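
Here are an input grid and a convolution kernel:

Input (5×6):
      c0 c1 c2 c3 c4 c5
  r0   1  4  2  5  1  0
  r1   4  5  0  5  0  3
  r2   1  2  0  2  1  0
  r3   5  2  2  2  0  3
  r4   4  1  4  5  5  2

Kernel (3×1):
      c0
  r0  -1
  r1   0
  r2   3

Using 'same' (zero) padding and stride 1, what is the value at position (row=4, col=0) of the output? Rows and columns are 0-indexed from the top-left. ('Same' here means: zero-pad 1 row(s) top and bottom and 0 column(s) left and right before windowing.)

-5

The receptive field on the zero-padded input at this output position is [5 / 4 / 0]. Elementwise product with the kernel and sum: 5·-1 + 0·3.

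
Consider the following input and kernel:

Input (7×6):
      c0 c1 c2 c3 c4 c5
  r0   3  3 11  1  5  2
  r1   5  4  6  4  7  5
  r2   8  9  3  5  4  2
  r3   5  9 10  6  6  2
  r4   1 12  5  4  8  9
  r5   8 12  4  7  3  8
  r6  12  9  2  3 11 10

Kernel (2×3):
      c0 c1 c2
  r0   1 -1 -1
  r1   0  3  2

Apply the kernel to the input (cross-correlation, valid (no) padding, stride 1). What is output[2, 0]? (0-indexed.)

43

The receptive field on the input at this output position is [8 9 3 / 5 9 10]. Elementwise product with the kernel and sum: 8·1 + 9·-1 + 3·-1 + 9·3 + 10·2.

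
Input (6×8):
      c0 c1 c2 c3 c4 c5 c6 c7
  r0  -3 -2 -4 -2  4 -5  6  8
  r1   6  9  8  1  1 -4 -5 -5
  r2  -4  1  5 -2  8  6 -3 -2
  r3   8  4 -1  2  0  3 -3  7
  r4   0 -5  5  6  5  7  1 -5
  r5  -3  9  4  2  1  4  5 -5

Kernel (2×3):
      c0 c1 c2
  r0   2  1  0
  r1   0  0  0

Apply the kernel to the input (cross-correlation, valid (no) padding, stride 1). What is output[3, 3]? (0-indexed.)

4

The receptive field on the input at this output position is [2 0 3 / 6 5 7]. Elementwise product with the kernel and sum: 2·2 + 0·1.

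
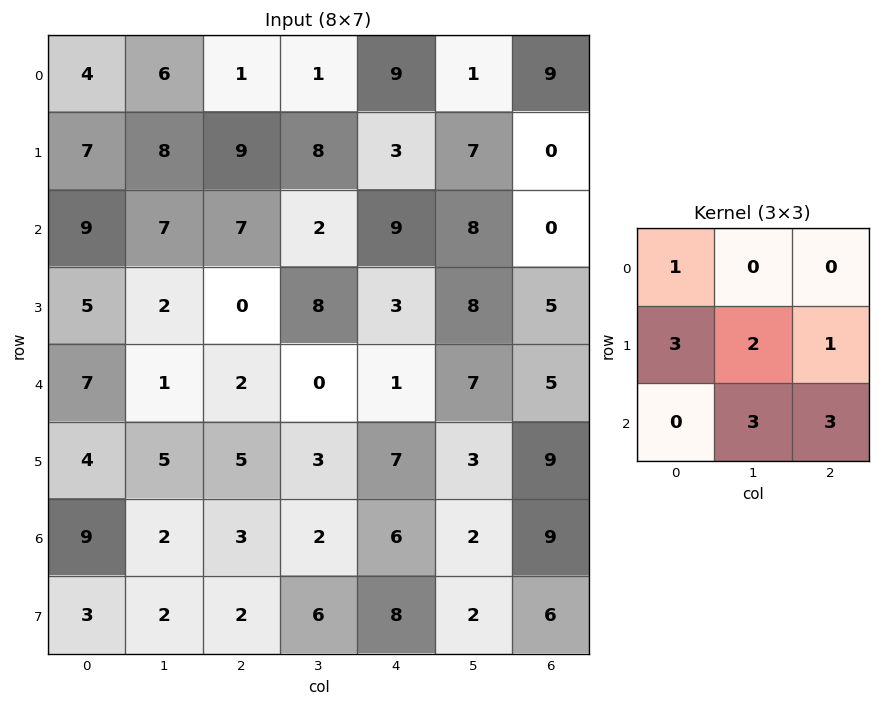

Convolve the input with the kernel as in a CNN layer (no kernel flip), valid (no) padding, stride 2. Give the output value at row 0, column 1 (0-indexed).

The receptive field on the input at this output position is [1 1 9 / 9 8 3 / 7 2 9]. Elementwise product with the kernel and sum: 1·1 + 9·3 + 8·2 + 3·1 + 2·3 + 9·3.

80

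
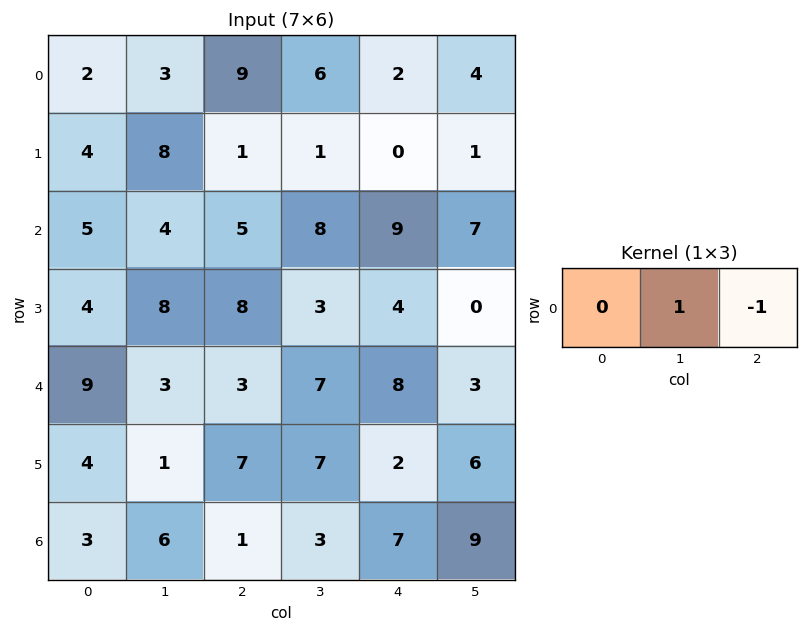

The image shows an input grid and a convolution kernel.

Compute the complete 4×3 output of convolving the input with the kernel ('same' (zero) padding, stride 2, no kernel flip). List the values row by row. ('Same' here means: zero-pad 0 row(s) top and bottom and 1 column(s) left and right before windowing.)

Output[0,0]: The receptive field on the zero-padded input at this output position is [0 2 3]. Elementwise product with the kernel and sum: 2·1 + 3·-1.

-1 3 -2
1 -3 2
6 -4 5
-3 -2 -2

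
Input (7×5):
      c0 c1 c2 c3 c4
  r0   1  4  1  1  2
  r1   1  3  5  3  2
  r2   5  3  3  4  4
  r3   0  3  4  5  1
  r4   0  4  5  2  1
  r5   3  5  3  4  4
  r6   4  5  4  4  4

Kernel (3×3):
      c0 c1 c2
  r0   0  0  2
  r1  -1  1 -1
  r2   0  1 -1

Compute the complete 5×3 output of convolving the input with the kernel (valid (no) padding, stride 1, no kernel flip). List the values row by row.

Output[0,0]: The receptive field on the input at this output position is [1 4 1 / 1 3 5 / 5 3 3]. Elementwise product with the kernel and sum: 1·2 + 1·-1 + 3·1 + 5·-1 + 3·1 + 3·-1.

-1 0 0
4 1 5
4 7 9
9 8 -2
10 -2 -1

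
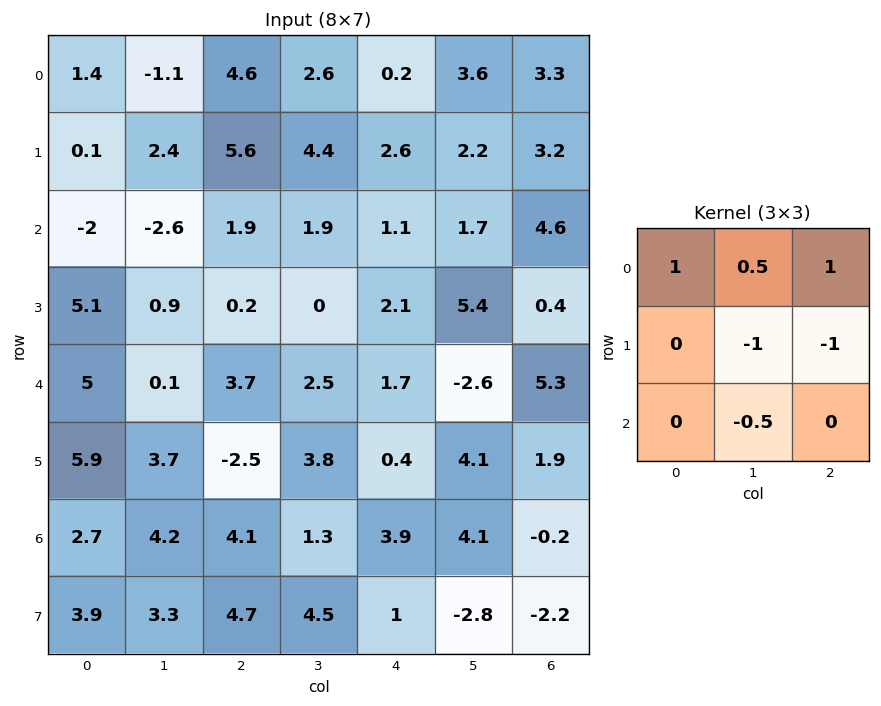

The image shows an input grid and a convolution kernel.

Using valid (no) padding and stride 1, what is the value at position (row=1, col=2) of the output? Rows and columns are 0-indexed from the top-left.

The receptive field on the input at this output position is [5.6 4.4 2.6 / 1.9 1.9 1.1 / 0.2 0 2.1]. Elementwise product with the kernel and sum: 5.6·1 + 4.4·0.5 + 2.6·1 + 1.9·-1 + 1.1·-1 + 0·-0.5.

7.4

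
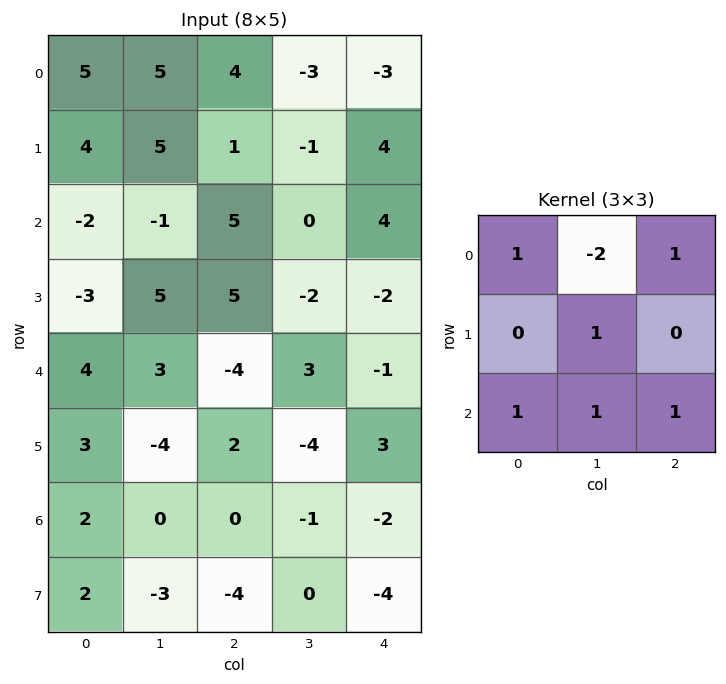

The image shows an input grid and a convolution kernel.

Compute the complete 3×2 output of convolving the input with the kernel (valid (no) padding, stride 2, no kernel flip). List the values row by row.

6 15
13 5
-8 -18

Output[0,0]: The receptive field on the input at this output position is [5 5 4 / 4 5 1 / -2 -1 5]. Elementwise product with the kernel and sum: 5·1 + 5·-2 + 4·1 + 5·1 + -2·1 + -1·1 + 5·1.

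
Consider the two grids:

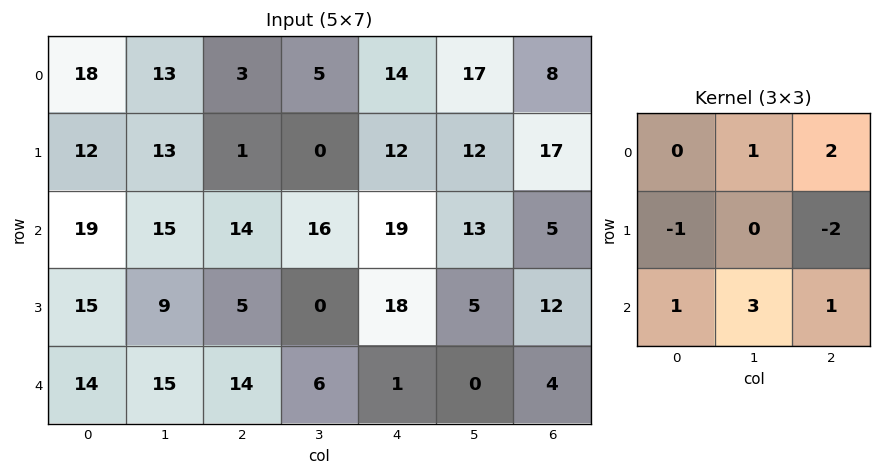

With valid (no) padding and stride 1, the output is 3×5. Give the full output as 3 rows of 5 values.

Output[0,0]: The receptive field on the input at this output position is [18 13 3 / 12 13 1 / 19 15 14]. Elementwise product with the kernel and sum: 13·1 + 3·2 + 12·-1 + 1·-2 + 19·1 + 15·3 + 14·1.
Output[0,1]: The receptive field on the input at this output position is [13 3 5 / 13 1 0 / 15 14 16]. Elementwise product with the kernel and sum: 3·1 + 5·2 + 13·-1 + 0·-2 + 15·1 + 14·3 + 16·1.

83 73 89 110 50
15 -22 -5 53 62
91 100 46 44 -14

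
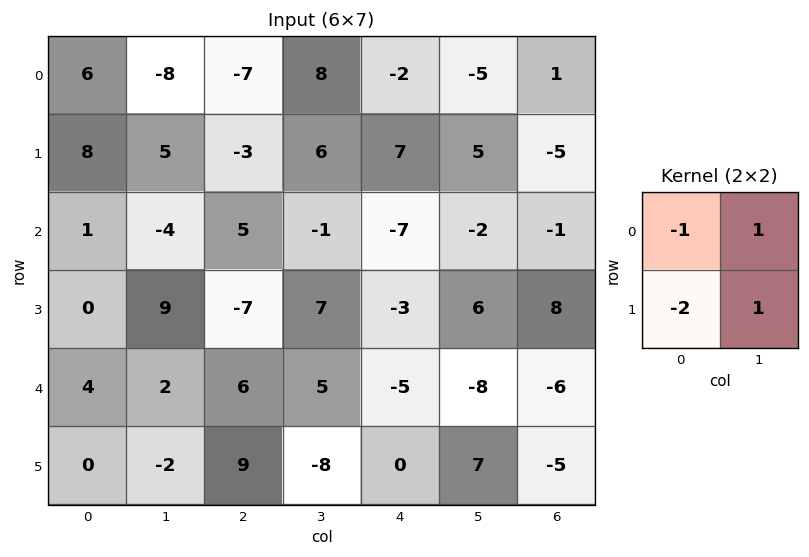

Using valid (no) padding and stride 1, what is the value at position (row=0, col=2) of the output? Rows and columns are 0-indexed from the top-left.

27

The receptive field on the input at this output position is [-7 8 / -3 6]. Elementwise product with the kernel and sum: -7·-1 + 8·1 + -3·-2 + 6·1.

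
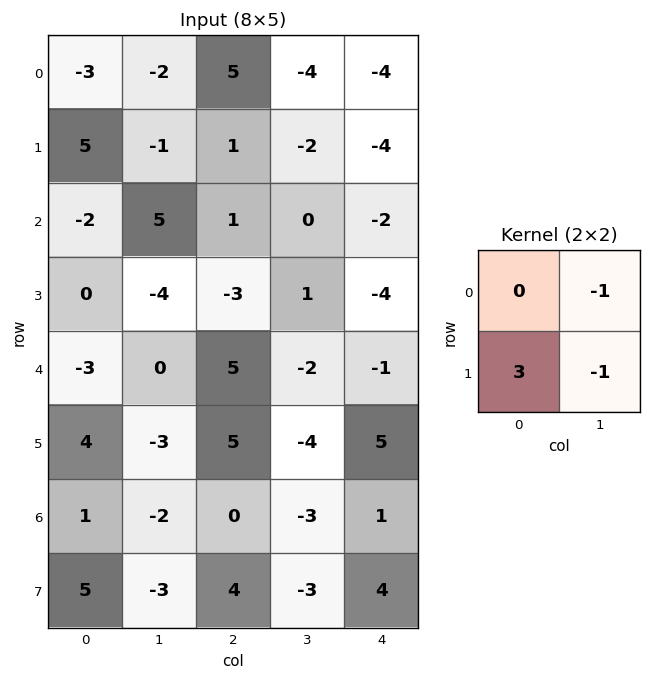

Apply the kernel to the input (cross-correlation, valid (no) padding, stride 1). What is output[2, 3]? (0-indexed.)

9

The receptive field on the input at this output position is [0 -2 / 1 -4]. Elementwise product with the kernel and sum: -2·-1 + 1·3 + -4·-1.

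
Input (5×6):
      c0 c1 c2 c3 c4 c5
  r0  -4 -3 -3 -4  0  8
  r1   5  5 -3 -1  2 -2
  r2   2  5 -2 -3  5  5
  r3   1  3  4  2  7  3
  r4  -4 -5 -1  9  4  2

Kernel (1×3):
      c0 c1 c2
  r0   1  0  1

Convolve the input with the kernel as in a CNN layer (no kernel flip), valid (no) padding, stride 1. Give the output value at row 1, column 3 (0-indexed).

The receptive field on the input at this output position is [-1 2 -2]. Elementwise product with the kernel and sum: -1·1 + -2·1.

-3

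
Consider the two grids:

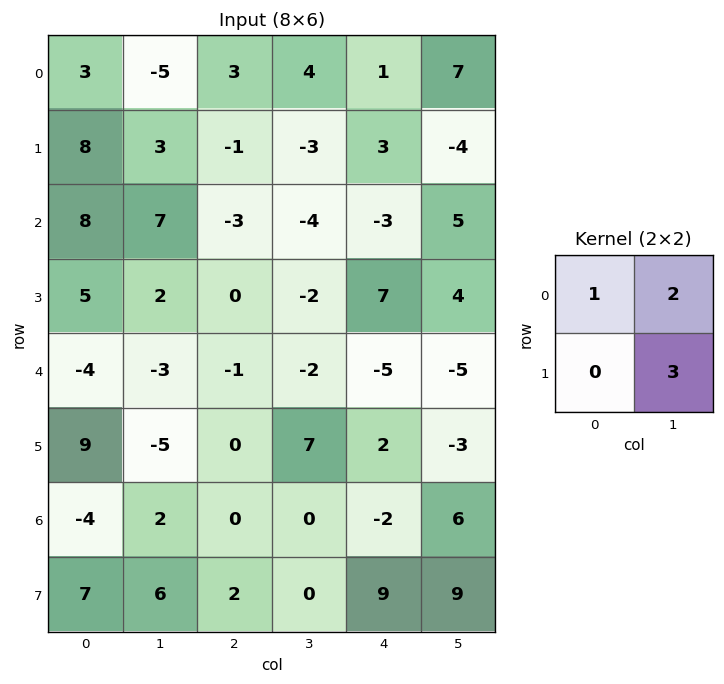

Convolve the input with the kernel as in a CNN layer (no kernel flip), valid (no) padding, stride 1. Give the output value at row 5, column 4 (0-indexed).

14

The receptive field on the input at this output position is [2 -3 / -2 6]. Elementwise product with the kernel and sum: 2·1 + -3·2 + 6·3.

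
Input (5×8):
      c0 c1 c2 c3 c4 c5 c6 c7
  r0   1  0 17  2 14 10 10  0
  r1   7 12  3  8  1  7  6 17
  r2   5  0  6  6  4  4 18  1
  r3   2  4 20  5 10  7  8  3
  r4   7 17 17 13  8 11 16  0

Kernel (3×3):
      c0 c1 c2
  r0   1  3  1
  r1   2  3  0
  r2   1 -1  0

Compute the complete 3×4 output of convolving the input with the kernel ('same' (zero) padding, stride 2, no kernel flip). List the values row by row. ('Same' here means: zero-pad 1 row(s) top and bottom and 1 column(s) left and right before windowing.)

-4 60 53 51
46 31 37 103
31 154 92 104

Output[0,0]: The receptive field on the zero-padded input at this output position is [0 0 0 / 0 1 0 / 0 7 12]. Elementwise product with the kernel and sum: 0·1 + 0·3 + 0·1 + 0·2 + 1·3 + 0·1 + 7·-1.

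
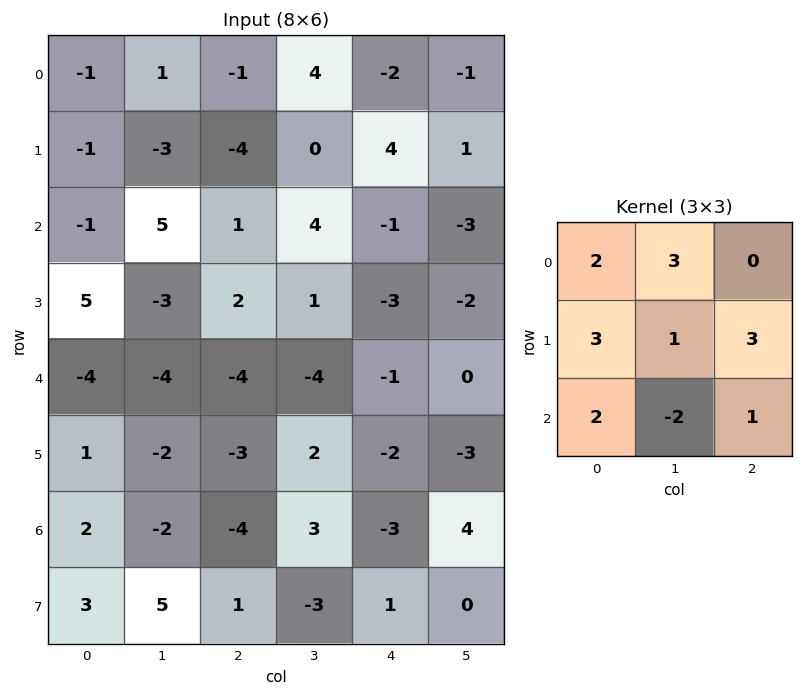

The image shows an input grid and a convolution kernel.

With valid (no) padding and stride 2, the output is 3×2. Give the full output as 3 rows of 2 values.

-28 3
27 11
-24 -50

Output[0,0]: The receptive field on the input at this output position is [-1 1 -1 / -1 -3 -4 / -1 5 1]. Elementwise product with the kernel and sum: -1·2 + 1·3 + -1·3 + -3·1 + -4·3 + -1·2 + 5·-2 + 1·1.
Output[0,1]: The receptive field on the input at this output position is [-1 4 -2 / -4 0 4 / 1 4 -1]. Elementwise product with the kernel and sum: -1·2 + 4·3 + -4·3 + 0·1 + 4·3 + 1·2 + 4·-2 + -1·1.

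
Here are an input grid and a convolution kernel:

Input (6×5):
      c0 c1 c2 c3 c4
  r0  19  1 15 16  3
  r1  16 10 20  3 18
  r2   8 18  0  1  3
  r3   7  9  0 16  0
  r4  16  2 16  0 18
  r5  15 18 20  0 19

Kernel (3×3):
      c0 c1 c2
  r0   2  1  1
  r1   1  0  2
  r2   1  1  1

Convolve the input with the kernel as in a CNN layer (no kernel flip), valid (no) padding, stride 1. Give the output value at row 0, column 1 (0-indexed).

The receptive field on the input at this output position is [1 15 16 / 10 20 3 / 18 0 1]. Elementwise product with the kernel and sum: 1·2 + 15·1 + 16·1 + 10·1 + 3·2 + 18·1 + 0·1 + 1·1.

68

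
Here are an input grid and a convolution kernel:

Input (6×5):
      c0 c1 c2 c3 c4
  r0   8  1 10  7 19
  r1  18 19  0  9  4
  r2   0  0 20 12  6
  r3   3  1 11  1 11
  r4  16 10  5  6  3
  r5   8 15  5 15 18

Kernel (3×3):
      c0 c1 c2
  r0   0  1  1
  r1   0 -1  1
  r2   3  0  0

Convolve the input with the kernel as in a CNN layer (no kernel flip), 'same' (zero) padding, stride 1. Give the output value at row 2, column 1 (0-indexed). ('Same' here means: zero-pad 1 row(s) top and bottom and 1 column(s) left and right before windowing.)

The receptive field on the zero-padded input at this output position is [18 19 0 / 0 0 20 / 3 1 11]. Elementwise product with the kernel and sum: 19·1 + 0·1 + 0·-1 + 20·1 + 3·3.

48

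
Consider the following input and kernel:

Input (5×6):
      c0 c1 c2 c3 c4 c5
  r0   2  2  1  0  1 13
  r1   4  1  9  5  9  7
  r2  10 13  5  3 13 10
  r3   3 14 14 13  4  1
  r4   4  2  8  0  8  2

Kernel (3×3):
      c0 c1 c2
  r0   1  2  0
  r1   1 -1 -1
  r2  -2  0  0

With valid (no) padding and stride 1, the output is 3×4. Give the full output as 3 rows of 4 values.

Output[0,0]: The receptive field on the input at this output position is [2 2 1 / 4 1 9 / 10 13 5]. Elementwise product with the kernel and sum: 2·1 + 2·2 + 4·1 + 1·-1 + 9·-1 + 10·-2.

-20 -35 -14 -15
-8 -4 -20 -23
3 6 -8 37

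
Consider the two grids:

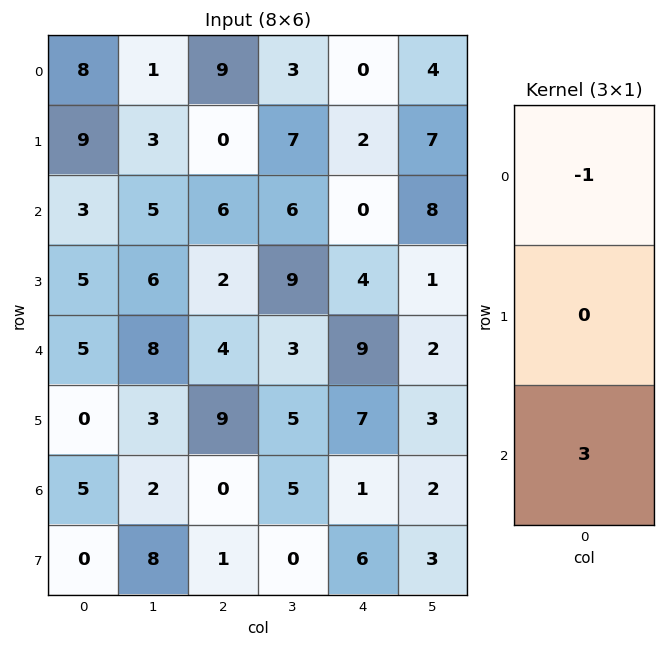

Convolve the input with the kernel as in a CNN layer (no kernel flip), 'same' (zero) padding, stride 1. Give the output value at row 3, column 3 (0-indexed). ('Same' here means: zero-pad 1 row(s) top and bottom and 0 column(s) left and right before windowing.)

3

The receptive field on the zero-padded input at this output position is [6 / 9 / 3]. Elementwise product with the kernel and sum: 6·-1 + 3·3.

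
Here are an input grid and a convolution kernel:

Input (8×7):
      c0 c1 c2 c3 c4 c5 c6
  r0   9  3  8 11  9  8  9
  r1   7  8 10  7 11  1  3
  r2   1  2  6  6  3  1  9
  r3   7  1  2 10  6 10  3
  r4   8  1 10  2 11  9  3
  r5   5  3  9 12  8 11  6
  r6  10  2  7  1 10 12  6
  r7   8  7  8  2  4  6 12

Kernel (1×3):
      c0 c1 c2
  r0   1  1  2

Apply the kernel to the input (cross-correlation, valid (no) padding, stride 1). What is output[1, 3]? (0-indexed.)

20

The receptive field on the input at this output position is [7 11 1]. Elementwise product with the kernel and sum: 7·1 + 11·1 + 1·2.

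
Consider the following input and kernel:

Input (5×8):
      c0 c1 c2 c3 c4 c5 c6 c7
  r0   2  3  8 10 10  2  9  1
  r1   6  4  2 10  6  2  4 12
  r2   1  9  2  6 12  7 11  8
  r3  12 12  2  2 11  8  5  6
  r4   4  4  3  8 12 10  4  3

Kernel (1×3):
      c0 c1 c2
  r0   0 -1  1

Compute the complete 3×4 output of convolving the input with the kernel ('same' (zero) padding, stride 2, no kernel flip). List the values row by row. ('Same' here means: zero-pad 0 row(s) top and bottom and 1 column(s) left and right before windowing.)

Output[0,0]: The receptive field on the zero-padded input at this output position is [0 2 3]. Elementwise product with the kernel and sum: 2·-1 + 3·1.

1 2 -8 -8
8 4 -5 -3
0 5 -2 -1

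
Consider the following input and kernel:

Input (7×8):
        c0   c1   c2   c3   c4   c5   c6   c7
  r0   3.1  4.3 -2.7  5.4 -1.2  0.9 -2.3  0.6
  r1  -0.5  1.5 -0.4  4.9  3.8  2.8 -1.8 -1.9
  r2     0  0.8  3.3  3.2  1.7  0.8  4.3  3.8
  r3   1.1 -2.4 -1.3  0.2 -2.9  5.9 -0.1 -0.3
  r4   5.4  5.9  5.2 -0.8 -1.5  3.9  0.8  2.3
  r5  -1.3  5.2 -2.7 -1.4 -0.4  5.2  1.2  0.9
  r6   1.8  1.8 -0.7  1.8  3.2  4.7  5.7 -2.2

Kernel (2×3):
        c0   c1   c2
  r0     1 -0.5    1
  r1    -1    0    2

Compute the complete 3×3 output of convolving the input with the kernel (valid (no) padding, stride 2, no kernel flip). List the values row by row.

-2.05 1.4 -11.35
-0.8 -1.1 8.3
3.55 6 0.15

Output[0,0]: The receptive field on the input at this output position is [3.1 4.3 -2.7 / -0.5 1.5 -0.4]. Elementwise product with the kernel and sum: 3.1·1 + 4.3·-0.5 + -2.7·1 + -0.5·-1 + -0.4·2.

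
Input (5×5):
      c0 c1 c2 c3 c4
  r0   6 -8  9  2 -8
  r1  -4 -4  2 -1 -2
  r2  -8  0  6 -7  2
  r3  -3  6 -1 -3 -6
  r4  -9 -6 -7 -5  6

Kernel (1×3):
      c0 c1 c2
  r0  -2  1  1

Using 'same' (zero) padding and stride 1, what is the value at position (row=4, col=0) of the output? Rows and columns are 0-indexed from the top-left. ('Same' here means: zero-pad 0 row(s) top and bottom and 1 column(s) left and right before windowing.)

-15

The receptive field on the zero-padded input at this output position is [0 -9 -6]. Elementwise product with the kernel and sum: 0·-2 + -9·1 + -6·1.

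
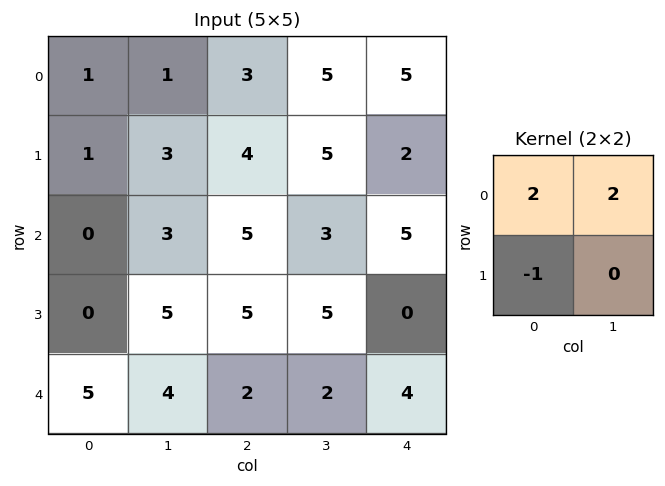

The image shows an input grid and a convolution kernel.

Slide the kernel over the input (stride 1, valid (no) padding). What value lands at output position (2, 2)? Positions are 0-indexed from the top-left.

The receptive field on the input at this output position is [5 3 / 5 5]. Elementwise product with the kernel and sum: 5·2 + 3·2 + 5·-1.

11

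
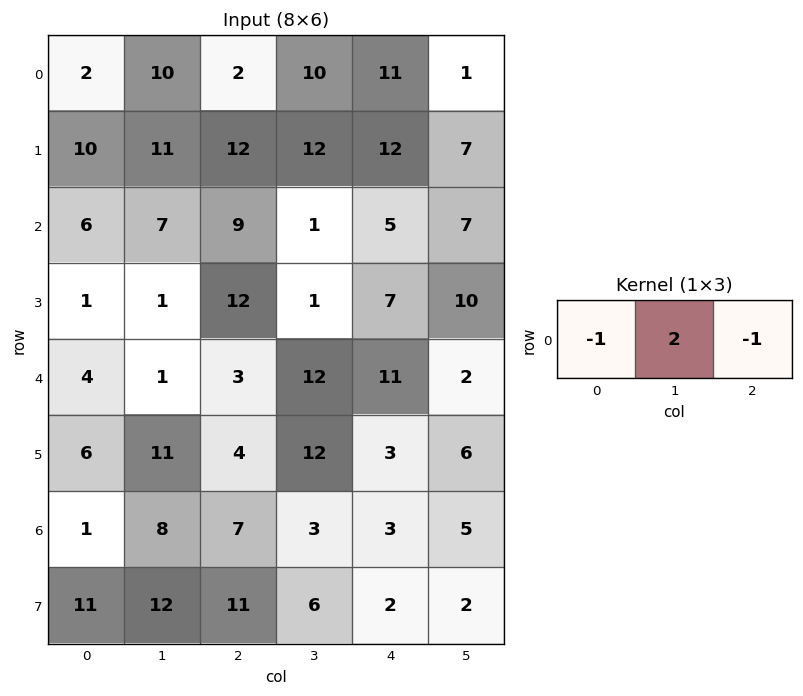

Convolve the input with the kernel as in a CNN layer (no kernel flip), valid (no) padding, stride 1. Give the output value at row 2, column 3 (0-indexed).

The receptive field on the input at this output position is [1 5 7]. Elementwise product with the kernel and sum: 1·-1 + 5·2 + 7·-1.

2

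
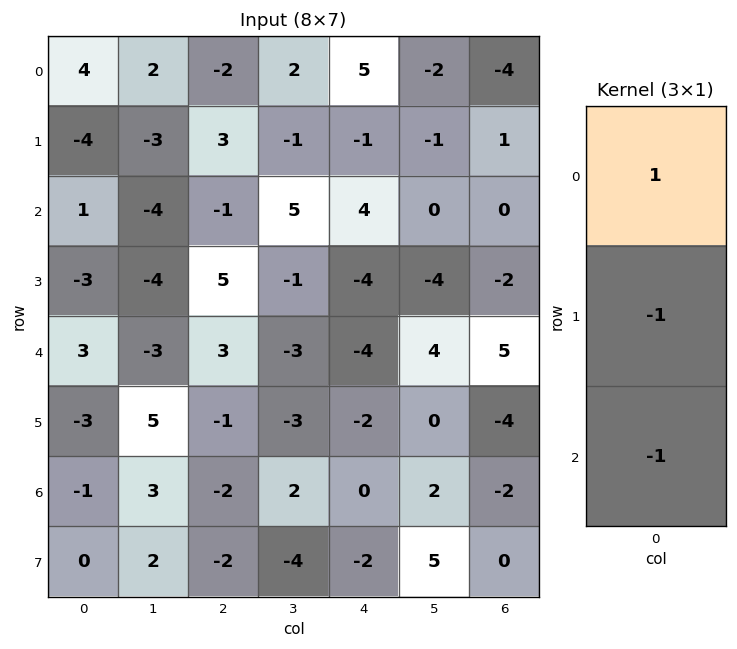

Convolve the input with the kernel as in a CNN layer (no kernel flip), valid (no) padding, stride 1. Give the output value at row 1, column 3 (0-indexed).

The receptive field on the input at this output position is [-1 / 5 / -1]. Elementwise product with the kernel and sum: -1·1 + 5·-1 + -1·-1.

-5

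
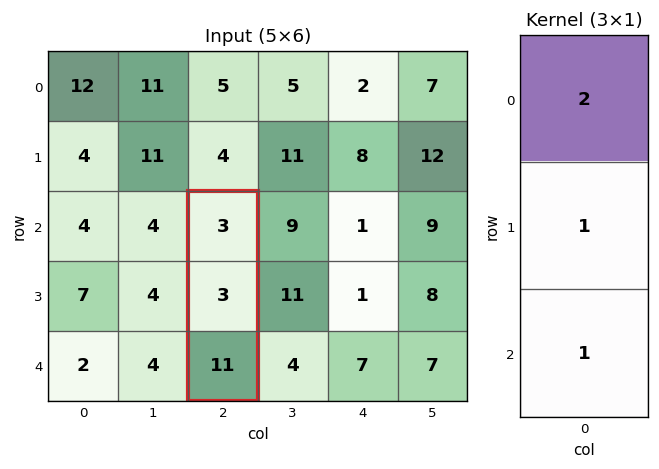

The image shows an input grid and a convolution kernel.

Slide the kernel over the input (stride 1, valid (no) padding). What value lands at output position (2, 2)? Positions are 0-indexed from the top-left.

20

The receptive field on the input at this output position is [3 / 3 / 11]. Elementwise product with the kernel and sum: 3·2 + 3·1 + 11·1.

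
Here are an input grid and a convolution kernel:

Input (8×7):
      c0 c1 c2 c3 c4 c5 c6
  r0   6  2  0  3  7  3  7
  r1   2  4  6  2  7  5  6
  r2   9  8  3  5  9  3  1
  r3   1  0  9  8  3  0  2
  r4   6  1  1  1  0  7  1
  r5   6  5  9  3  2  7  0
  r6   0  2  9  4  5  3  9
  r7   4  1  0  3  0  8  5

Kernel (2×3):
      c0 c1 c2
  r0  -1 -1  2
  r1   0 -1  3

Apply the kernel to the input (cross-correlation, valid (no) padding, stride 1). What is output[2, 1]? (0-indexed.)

14

The receptive field on the input at this output position is [8 3 5 / 0 9 8]. Elementwise product with the kernel and sum: 8·-1 + 3·-1 + 5·2 + 9·-1 + 8·3.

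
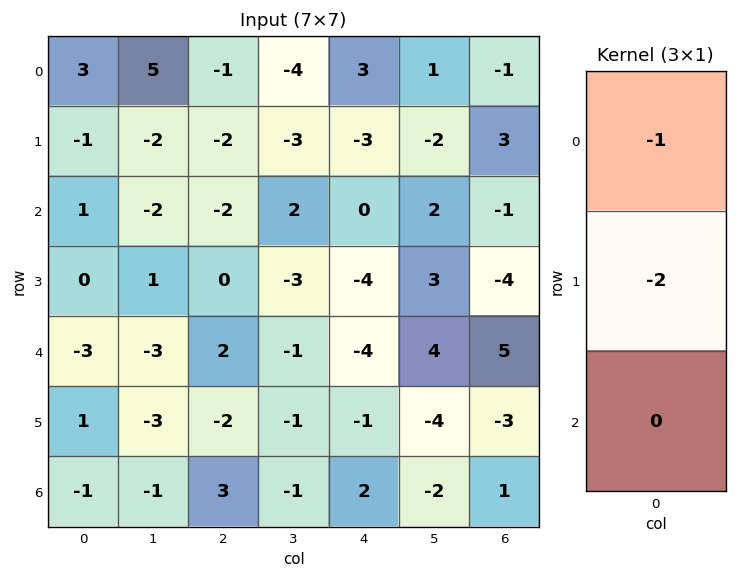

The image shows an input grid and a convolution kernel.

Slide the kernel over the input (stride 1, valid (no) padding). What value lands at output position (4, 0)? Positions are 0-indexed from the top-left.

The receptive field on the input at this output position is [-3 / 1 / -1]. Elementwise product with the kernel and sum: -3·-1 + 1·-2.

1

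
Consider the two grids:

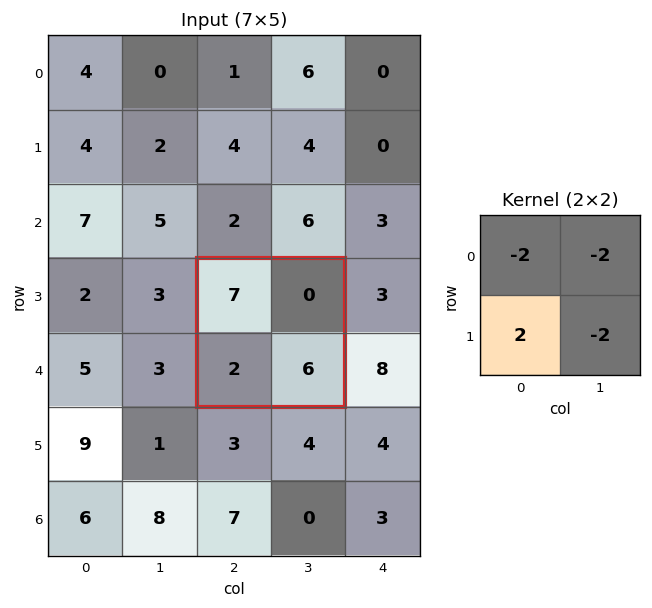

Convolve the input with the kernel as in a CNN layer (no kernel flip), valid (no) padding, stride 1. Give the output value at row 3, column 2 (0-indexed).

-22

The receptive field on the input at this output position is [7 0 / 2 6]. Elementwise product with the kernel and sum: 7·-2 + 0·-2 + 2·2 + 6·-2.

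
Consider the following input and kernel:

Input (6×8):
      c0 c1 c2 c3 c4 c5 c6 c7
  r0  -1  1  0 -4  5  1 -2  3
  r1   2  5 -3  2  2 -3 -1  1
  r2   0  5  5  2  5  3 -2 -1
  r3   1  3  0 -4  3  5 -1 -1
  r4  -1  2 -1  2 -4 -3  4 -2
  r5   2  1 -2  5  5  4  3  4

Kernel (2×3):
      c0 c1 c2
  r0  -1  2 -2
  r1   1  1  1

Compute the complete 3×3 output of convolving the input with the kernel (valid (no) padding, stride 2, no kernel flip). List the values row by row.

7 -17 -1
4 -12 12
8 21 2

Output[0,0]: The receptive field on the input at this output position is [-1 1 0 / 2 5 -3]. Elementwise product with the kernel and sum: -1·-1 + 1·2 + 0·-2 + 2·1 + 5·1 + -3·1.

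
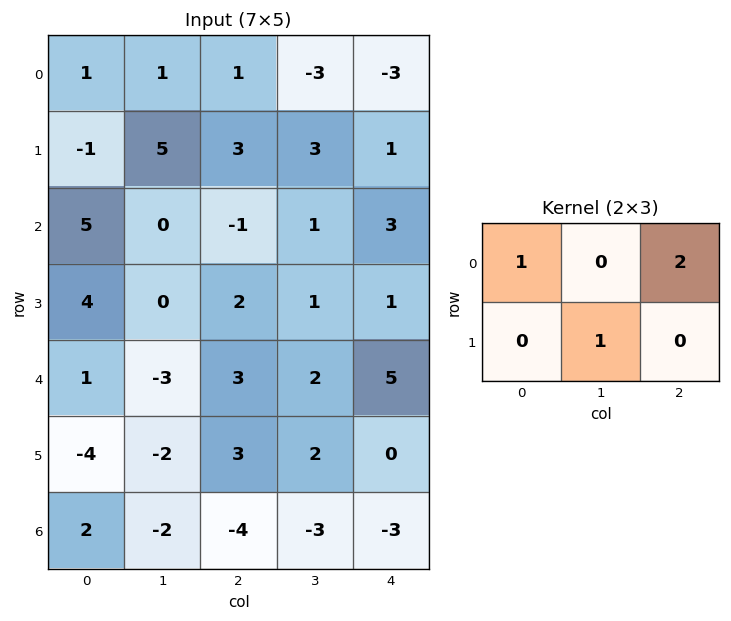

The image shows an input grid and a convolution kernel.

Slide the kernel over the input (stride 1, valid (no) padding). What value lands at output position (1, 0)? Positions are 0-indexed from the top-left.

The receptive field on the input at this output position is [-1 5 3 / 5 0 -1]. Elementwise product with the kernel and sum: -1·1 + 3·2 + 0·1.

5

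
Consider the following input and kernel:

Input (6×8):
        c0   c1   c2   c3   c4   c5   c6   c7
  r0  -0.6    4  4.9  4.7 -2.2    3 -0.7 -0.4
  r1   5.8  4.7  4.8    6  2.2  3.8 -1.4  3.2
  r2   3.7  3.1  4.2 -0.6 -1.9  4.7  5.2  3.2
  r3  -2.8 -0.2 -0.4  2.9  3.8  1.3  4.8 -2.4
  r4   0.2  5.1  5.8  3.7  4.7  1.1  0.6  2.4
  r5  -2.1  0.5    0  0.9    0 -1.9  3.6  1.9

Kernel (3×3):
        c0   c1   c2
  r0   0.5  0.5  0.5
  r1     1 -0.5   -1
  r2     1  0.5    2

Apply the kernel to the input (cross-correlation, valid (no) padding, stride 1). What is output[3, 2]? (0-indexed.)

The receptive field on the input at this output position is [-0.4 2.9 3.8 / 5.8 3.7 4.7 / 0 0.9 0]. Elementwise product with the kernel and sum: -0.4·0.5 + 2.9·0.5 + 3.8·0.5 + 5.8·1 + 3.7·-0.5 + 4.7·-1 + 0·1 + 0.9·0.5 + 0·2.

2.85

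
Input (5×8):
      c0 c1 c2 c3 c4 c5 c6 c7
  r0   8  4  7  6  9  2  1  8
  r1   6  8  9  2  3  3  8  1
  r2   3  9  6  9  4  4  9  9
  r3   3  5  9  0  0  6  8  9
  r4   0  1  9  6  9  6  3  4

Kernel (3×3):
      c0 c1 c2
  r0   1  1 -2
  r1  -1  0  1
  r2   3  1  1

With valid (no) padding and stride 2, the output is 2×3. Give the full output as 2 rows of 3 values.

Output[0,0]: The receptive field on the input at this output position is [8 4 7 / 6 8 9 / 3 9 6]. Elementwise product with the kernel and sum: 8·1 + 4·1 + 7·-2 + 6·-1 + 9·1 + 3·3 + 9·1 + 6·1.

25 20 39
16 40 34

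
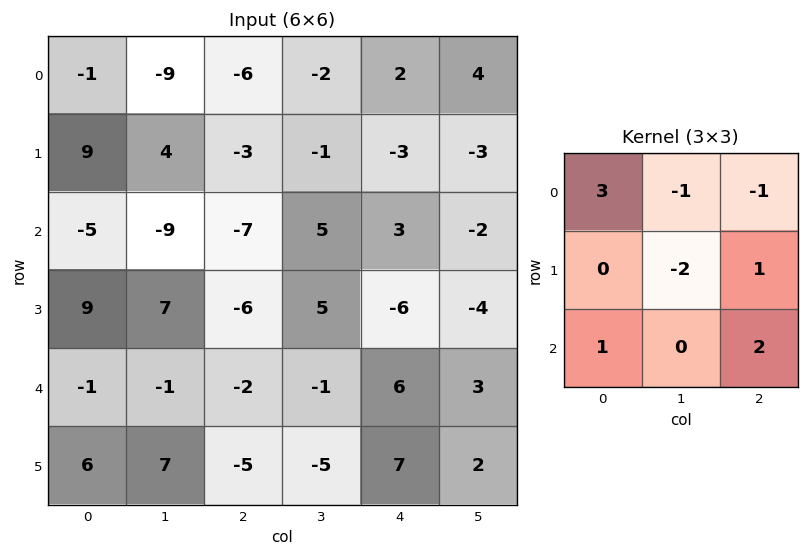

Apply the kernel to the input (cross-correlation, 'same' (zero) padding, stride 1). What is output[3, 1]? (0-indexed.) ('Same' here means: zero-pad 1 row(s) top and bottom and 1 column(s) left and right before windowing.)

-24

The receptive field on the zero-padded input at this output position is [-5 -9 -7 / 9 7 -6 / -1 -1 -2]. Elementwise product with the kernel and sum: -5·3 + -9·-1 + -7·-1 + 7·-2 + -6·1 + -1·1 + -2·2.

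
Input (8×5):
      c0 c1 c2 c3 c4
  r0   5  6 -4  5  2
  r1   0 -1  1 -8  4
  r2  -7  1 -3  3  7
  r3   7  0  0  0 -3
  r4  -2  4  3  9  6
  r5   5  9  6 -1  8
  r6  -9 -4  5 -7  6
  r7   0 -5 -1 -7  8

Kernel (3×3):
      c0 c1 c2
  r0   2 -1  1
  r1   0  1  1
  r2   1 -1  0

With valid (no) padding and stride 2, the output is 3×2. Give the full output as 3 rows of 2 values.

Output[0,0]: The receptive field on the input at this output position is [5 6 -4 / 0 -1 1 / -7 1 -3]. Elementwise product with the kernel and sum: 5·2 + 6·-1 + -4·1 + -1·1 + 1·1 + -7·1 + 1·-1.

-8 -21
-24 -11
5 22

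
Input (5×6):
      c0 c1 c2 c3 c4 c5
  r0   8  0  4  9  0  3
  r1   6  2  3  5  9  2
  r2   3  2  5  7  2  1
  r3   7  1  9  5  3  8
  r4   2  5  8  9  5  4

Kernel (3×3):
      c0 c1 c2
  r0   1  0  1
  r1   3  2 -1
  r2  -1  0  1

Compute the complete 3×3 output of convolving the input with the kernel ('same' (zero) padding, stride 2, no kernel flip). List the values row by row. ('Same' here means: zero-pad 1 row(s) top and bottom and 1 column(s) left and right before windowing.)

18 2 21
7 20 34
0 28 46

Output[0,0]: The receptive field on the zero-padded input at this output position is [0 0 0 / 0 8 0 / 0 6 2]. Elementwise product with the kernel and sum: 0·1 + 0·1 + 0·3 + 8·2 + 0·-1 + 0·-1 + 2·1.
Output[0,1]: The receptive field on the zero-padded input at this output position is [0 0 0 / 0 4 9 / 2 3 5]. Elementwise product with the kernel and sum: 0·1 + 0·1 + 0·3 + 4·2 + 9·-1 + 2·-1 + 5·1.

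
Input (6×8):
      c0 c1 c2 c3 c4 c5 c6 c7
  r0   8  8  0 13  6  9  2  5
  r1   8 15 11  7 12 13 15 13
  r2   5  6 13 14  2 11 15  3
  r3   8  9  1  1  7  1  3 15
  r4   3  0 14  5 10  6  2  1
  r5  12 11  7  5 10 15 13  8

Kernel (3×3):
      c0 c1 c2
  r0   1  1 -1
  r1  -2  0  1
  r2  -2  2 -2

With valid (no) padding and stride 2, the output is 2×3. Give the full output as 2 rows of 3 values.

Output[0,0]: The receptive field on the input at this output position is [8 8 0 / 8 15 11 / 5 6 13]. Elementwise product with the kernel and sum: 8·1 + 8·1 + 0·-1 + 8·-2 + 11·1 + 5·-2 + 6·2 + 13·-2.
Output[0,1]: The receptive field on the input at this output position is [0 13 6 / 11 7 12 / 13 14 2]. Elementwise product with the kernel and sum: 0·1 + 13·1 + 6·-1 + 11·-2 + 12·1 + 13·-2 + 14·2 + 2·-2.

-13 -5 -8
-51 -8 -25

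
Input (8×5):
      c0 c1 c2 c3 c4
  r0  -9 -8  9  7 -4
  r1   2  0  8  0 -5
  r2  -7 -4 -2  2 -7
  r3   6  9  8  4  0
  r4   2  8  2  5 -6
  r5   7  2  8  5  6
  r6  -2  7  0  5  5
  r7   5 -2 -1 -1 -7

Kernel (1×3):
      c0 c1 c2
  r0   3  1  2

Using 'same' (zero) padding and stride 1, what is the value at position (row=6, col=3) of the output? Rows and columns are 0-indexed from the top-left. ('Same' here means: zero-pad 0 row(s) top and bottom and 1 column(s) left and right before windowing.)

15

The receptive field on the zero-padded input at this output position is [0 5 5]. Elementwise product with the kernel and sum: 0·3 + 5·1 + 5·2.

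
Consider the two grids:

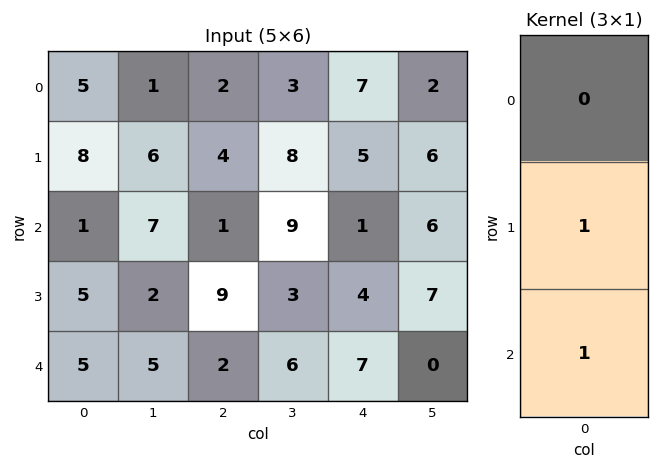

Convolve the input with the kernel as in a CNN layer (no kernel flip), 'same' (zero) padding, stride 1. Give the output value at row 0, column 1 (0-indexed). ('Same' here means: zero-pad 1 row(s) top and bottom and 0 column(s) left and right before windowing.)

The receptive field on the zero-padded input at this output position is [0 / 1 / 6]. Elementwise product with the kernel and sum: 1·1 + 6·1.

7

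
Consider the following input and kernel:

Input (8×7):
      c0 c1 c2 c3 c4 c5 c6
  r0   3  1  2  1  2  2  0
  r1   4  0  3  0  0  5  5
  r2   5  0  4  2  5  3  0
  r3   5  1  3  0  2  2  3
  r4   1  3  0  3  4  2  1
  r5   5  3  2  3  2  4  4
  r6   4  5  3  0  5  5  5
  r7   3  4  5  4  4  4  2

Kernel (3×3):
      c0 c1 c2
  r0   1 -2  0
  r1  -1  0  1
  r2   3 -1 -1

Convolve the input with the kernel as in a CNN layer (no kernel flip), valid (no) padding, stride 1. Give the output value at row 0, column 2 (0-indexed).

2

The receptive field on the input at this output position is [2 1 2 / 3 0 0 / 4 2 5]. Elementwise product with the kernel and sum: 2·1 + 1·-2 + 3·-1 + 0·1 + 4·3 + 2·-1 + 5·-1.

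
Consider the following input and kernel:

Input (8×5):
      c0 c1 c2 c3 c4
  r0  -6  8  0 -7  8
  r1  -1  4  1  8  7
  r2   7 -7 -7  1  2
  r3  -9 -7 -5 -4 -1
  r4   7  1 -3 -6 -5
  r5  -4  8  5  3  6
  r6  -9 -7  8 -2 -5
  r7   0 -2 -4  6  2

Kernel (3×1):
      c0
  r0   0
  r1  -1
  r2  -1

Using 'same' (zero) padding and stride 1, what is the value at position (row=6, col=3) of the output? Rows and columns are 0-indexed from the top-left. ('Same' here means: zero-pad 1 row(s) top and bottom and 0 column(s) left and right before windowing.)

The receptive field on the zero-padded input at this output position is [3 / -2 / 6]. Elementwise product with the kernel and sum: -2·-1 + 6·-1.

-4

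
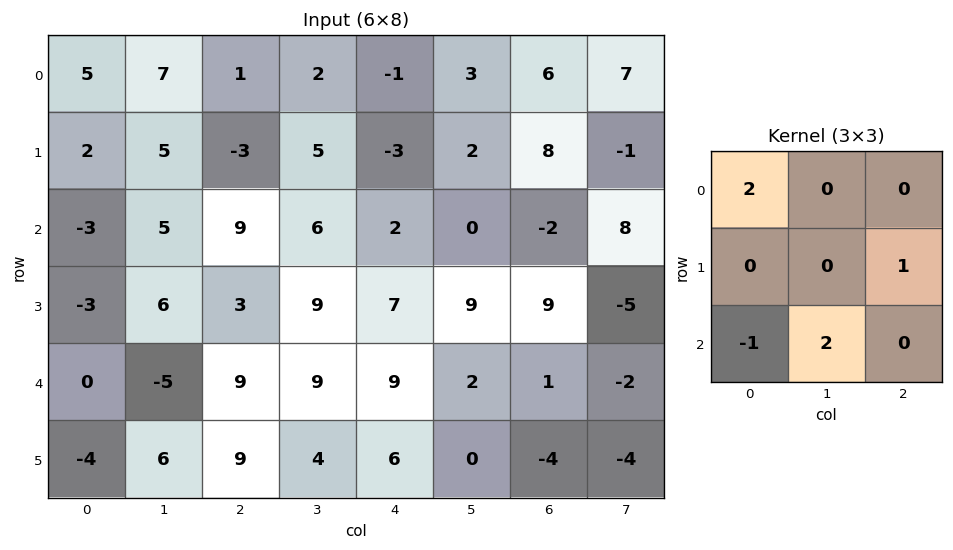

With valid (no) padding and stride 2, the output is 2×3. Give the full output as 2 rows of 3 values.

Output[0,0]: The receptive field on the input at this output position is [5 7 1 / 2 5 -3 / -3 5 9]. Elementwise product with the kernel and sum: 5·2 + -3·1 + -3·-1 + 5·2.

20 2 4
-13 34 8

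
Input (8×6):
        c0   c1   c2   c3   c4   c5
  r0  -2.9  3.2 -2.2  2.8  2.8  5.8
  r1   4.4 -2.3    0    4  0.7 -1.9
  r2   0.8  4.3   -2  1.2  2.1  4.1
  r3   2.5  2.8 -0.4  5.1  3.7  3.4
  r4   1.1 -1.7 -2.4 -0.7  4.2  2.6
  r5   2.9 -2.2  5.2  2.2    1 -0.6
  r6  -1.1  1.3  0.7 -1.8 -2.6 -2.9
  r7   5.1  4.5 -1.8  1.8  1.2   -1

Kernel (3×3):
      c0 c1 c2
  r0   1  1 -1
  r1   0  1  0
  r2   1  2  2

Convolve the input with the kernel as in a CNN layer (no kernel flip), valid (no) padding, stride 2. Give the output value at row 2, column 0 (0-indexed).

The receptive field on the input at this output position is [1.1 -1.7 -2.4 / 2.9 -2.2 5.2 / -1.1 1.3 0.7]. Elementwise product with the kernel and sum: 1.1·1 + -1.7·1 + -2.4·-1 + -2.2·1 + -1.1·1 + 1.3·2 + 0.7·2.

2.5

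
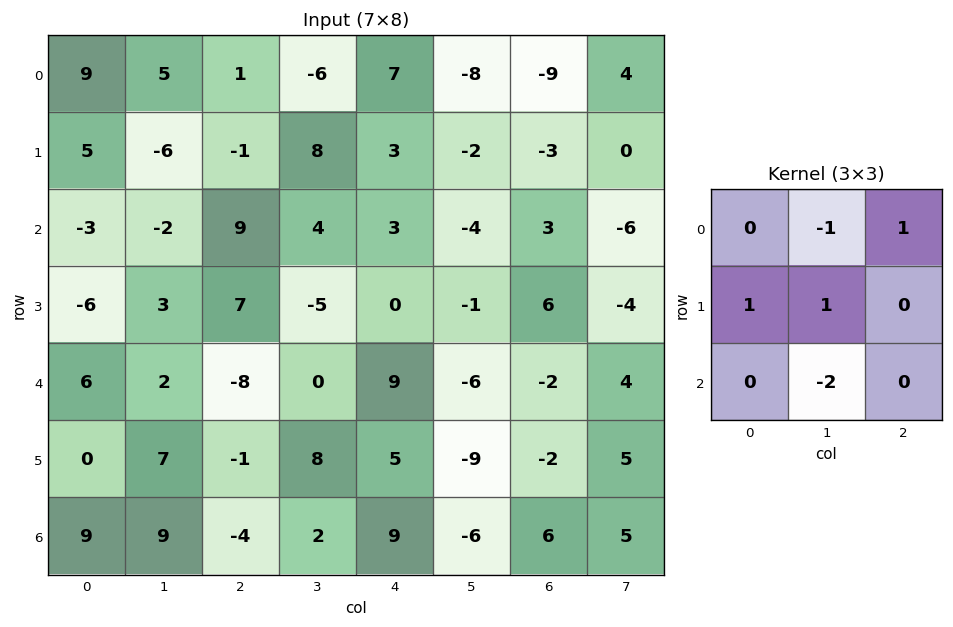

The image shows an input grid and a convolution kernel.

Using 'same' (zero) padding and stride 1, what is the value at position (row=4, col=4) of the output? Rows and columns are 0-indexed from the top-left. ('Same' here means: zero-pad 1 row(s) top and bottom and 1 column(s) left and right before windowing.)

The receptive field on the zero-padded input at this output position is [-5 0 -1 / 0 9 -6 / 8 5 -9]. Elementwise product with the kernel and sum: 0·-1 + -1·1 + 0·1 + 9·1 + 5·-2.

-2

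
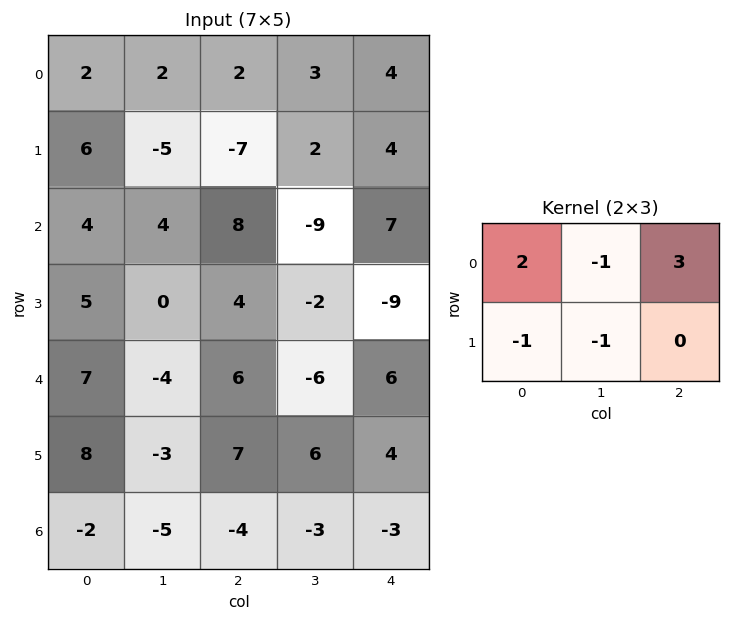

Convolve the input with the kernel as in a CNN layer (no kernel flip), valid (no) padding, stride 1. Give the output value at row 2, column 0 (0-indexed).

23

The receptive field on the input at this output position is [4 4 8 / 5 0 4]. Elementwise product with the kernel and sum: 4·2 + 4·-1 + 8·3 + 5·-1 + 0·-1.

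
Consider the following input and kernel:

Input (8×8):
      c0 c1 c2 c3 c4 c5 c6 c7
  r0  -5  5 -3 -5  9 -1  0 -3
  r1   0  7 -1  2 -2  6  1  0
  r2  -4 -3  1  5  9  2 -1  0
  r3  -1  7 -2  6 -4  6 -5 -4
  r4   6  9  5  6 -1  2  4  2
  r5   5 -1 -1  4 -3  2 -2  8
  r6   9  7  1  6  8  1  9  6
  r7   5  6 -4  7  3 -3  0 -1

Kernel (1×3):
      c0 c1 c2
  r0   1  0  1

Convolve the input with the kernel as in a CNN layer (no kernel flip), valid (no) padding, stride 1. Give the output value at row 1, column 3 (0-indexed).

The receptive field on the input at this output position is [2 -2 6]. Elementwise product with the kernel and sum: 2·1 + 6·1.

8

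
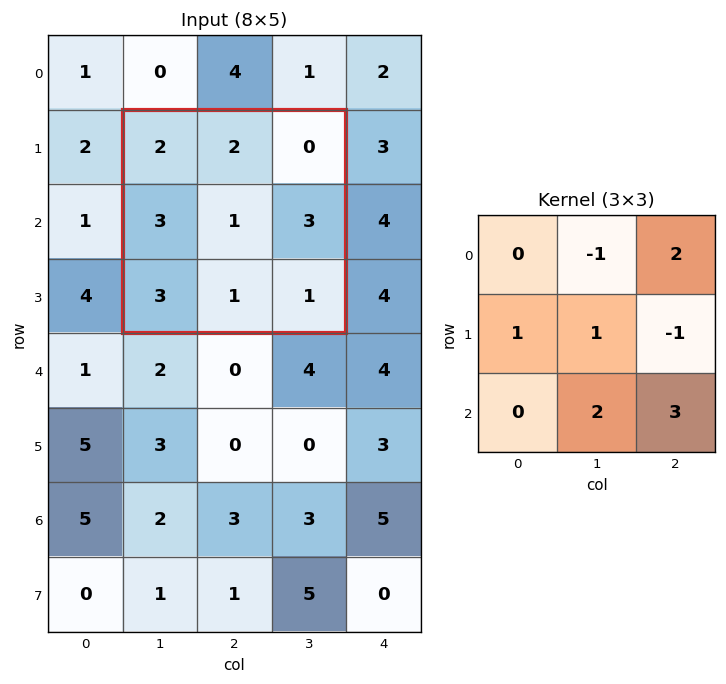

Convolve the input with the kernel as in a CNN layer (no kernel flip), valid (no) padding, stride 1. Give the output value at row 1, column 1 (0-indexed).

4

The receptive field on the input at this output position is [2 2 0 / 3 1 3 / 3 1 1]. Elementwise product with the kernel and sum: 2·-1 + 0·2 + 3·1 + 1·1 + 3·-1 + 1·2 + 1·3.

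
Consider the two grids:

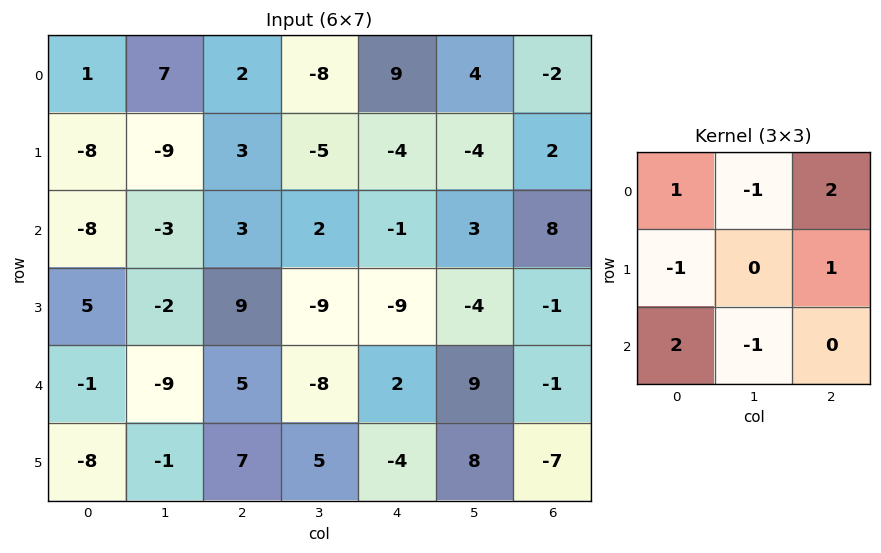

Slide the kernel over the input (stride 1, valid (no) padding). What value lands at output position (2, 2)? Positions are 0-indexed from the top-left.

The receptive field on the input at this output position is [3 2 -1 / 9 -9 -9 / 5 -8 2]. Elementwise product with the kernel and sum: 3·1 + 2·-1 + -1·2 + 9·-1 + -9·1 + 5·2 + -8·-1.

-1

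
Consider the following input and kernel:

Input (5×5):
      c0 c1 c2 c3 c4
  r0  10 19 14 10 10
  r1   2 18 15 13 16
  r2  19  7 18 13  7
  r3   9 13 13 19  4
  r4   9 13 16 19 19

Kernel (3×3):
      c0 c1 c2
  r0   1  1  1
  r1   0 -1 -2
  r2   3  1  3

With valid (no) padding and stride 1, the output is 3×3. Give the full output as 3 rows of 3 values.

Output[0,0]: The receptive field on the input at this output position is [10 19 14 / 2 18 15 / 19 7 18]. Elementwise product with the kernel and sum: 10·1 + 19·1 + 14·1 + 18·-1 + 15·-2 + 19·3 + 7·1 + 18·3.

113 80 77
71 111 87
93 99 135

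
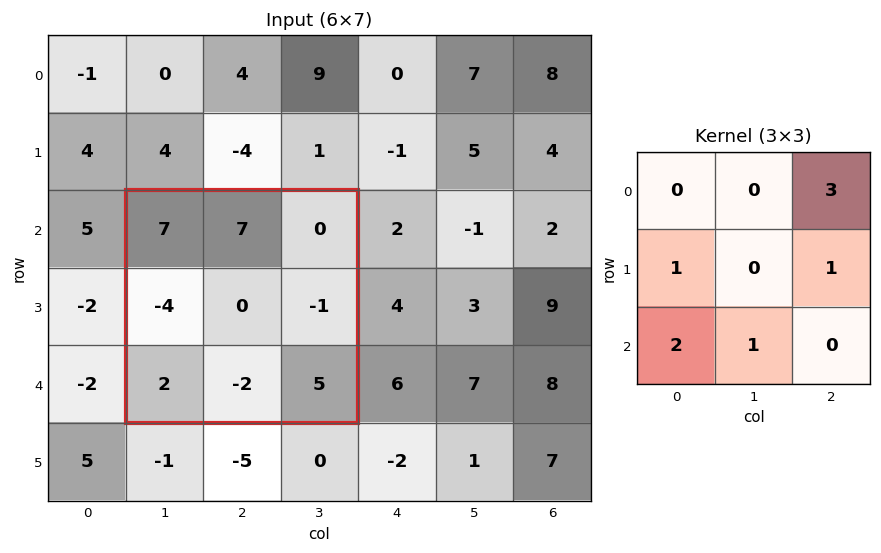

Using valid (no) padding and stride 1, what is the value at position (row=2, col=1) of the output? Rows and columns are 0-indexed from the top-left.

-3

The receptive field on the input at this output position is [7 7 0 / -4 0 -1 / 2 -2 5]. Elementwise product with the kernel and sum: 0·3 + -4·1 + -1·1 + 2·2 + -2·1.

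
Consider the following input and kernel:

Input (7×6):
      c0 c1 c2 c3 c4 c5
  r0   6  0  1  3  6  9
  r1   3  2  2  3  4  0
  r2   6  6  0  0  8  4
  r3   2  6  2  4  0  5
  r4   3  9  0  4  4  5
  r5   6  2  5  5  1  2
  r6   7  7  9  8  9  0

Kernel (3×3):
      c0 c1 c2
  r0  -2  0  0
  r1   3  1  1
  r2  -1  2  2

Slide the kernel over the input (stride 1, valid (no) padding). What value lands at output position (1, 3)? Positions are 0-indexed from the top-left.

12

The receptive field on the input at this output position is [3 4 0 / 0 8 4 / 4 0 5]. Elementwise product with the kernel and sum: 3·-2 + 0·3 + 8·1 + 4·1 + 4·-1 + 0·2 + 5·2.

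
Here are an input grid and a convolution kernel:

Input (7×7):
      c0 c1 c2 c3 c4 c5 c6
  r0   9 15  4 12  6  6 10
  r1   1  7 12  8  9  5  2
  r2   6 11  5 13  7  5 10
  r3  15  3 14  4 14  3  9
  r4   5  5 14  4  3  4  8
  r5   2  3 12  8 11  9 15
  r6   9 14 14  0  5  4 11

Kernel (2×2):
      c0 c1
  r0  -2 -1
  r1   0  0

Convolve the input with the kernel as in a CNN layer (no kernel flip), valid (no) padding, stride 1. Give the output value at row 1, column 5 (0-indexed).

The receptive field on the input at this output position is [5 2 / 5 10]. Elementwise product with the kernel and sum: 5·-2 + 2·-1.

-12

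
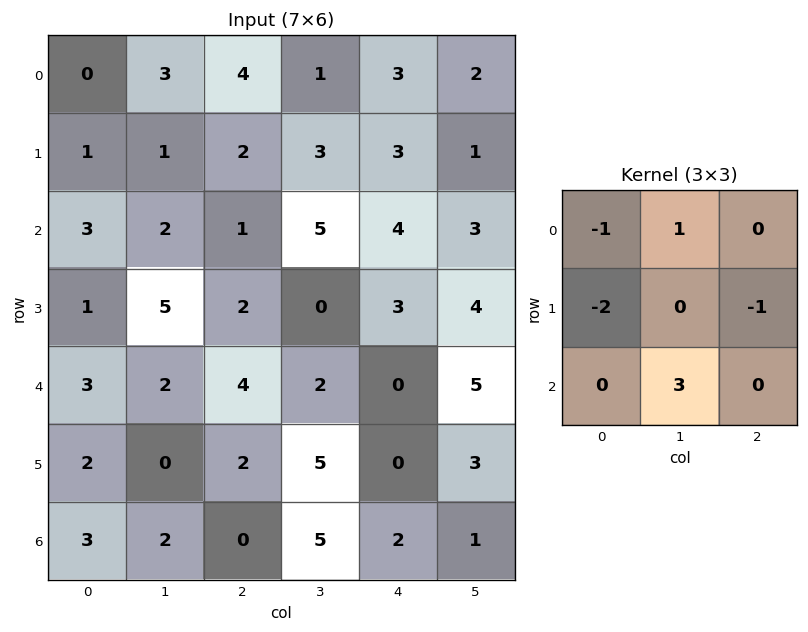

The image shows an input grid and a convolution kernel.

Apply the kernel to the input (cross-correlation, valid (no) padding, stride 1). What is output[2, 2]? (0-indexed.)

3

The receptive field on the input at this output position is [1 5 4 / 2 0 3 / 4 2 0]. Elementwise product with the kernel and sum: 1·-1 + 5·1 + 2·-2 + 3·-1 + 2·3.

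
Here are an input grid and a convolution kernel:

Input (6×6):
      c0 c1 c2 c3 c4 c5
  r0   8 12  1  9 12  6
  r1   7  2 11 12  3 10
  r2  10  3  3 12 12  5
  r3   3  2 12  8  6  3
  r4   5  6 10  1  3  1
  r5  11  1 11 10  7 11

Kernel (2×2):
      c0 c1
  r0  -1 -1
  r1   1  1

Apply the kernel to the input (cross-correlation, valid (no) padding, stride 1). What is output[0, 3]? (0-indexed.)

-6

The receptive field on the input at this output position is [9 12 / 12 3]. Elementwise product with the kernel and sum: 9·-1 + 12·-1 + 12·1 + 3·1.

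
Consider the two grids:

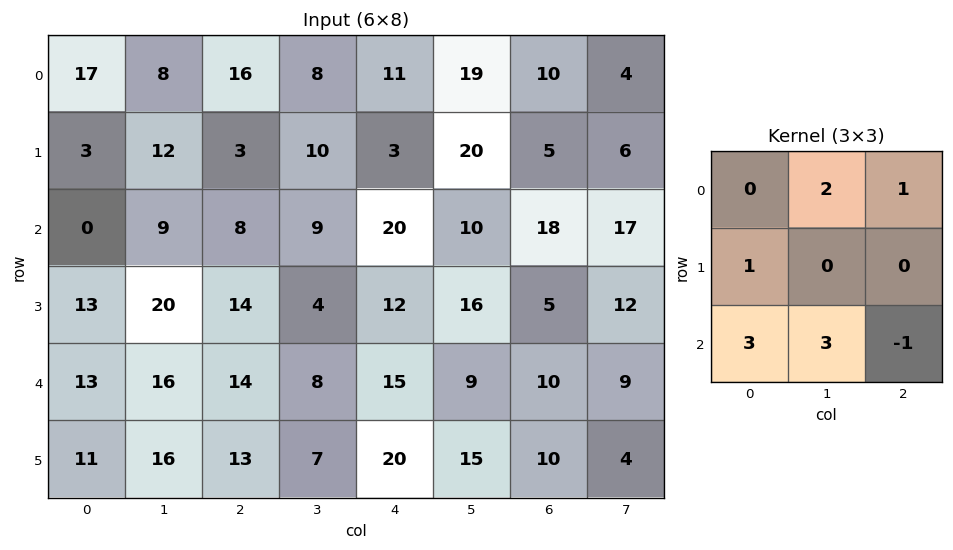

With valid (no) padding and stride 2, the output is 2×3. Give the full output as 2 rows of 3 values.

Output[0,0]: The receptive field on the input at this output position is [17 8 16 / 3 12 3 / 0 9 8]. Elementwise product with the kernel and sum: 8·2 + 16·1 + 3·1 + 0·3 + 9·3 + 8·-1.

54 61 123
112 103 112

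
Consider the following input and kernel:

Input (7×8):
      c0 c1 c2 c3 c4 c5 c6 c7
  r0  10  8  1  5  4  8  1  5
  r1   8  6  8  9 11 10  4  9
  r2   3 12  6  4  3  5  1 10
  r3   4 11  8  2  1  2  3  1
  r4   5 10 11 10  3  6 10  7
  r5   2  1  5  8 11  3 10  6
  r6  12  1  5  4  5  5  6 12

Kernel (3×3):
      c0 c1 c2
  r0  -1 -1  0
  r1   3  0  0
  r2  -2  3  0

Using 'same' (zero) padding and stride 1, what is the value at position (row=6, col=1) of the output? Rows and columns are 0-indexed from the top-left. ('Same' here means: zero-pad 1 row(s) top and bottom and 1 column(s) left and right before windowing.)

33

The receptive field on the zero-padded input at this output position is [2 1 5 / 12 1 5 / 0 0 0]. Elementwise product with the kernel and sum: 2·-1 + 1·-1 + 12·3 + 0·-2 + 0·3.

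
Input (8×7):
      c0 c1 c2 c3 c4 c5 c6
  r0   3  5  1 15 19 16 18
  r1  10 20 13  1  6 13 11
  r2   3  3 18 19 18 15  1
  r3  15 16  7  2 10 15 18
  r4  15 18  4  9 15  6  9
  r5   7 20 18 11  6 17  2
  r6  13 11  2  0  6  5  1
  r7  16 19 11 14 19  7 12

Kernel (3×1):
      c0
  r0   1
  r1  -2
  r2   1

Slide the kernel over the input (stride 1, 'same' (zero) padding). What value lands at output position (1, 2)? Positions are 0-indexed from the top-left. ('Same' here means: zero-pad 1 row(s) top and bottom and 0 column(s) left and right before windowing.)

The receptive field on the zero-padded input at this output position is [1 / 13 / 18]. Elementwise product with the kernel and sum: 1·1 + 13·-2 + 18·1.

-7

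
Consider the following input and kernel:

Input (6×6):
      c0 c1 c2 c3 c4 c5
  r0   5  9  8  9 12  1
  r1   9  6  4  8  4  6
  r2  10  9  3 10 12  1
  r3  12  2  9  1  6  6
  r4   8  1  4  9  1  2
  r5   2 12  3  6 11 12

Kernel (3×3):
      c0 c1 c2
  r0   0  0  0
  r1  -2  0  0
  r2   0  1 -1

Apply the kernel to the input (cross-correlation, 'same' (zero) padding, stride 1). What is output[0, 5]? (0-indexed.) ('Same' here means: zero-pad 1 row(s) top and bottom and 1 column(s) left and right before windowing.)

-18

The receptive field on the zero-padded input at this output position is [0 0 0 / 12 1 0 / 4 6 0]. Elementwise product with the kernel and sum: 12·-2 + 6·1 + 0·-1.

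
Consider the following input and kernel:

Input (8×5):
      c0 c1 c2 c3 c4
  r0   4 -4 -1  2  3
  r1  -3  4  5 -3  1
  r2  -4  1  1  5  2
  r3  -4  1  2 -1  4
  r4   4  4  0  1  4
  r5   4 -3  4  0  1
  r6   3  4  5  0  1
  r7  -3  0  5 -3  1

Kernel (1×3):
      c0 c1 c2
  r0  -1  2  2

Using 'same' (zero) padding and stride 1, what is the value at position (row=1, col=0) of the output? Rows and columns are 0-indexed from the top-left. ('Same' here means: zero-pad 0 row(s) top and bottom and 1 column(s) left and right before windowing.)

The receptive field on the zero-padded input at this output position is [0 -3 4]. Elementwise product with the kernel and sum: 0·-1 + -3·2 + 4·2.

2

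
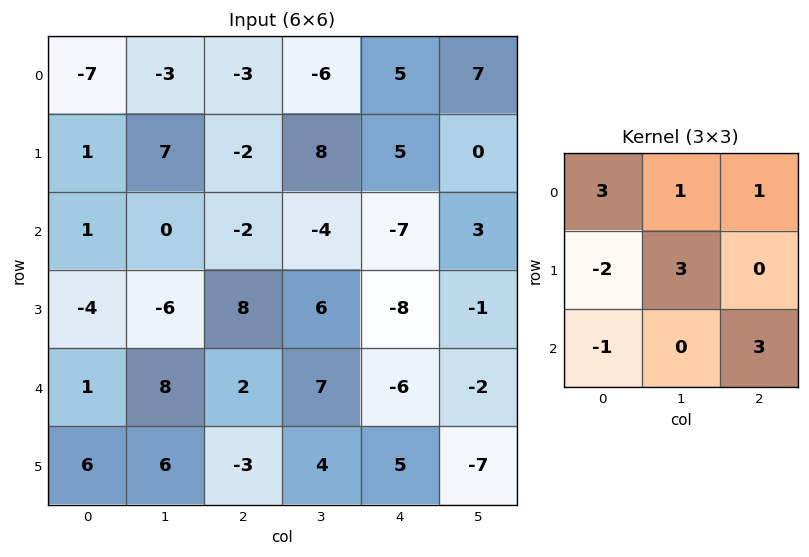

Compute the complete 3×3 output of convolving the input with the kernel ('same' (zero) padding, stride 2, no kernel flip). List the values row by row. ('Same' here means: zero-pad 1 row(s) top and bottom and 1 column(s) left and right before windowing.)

Output[0,0]: The receptive field on the zero-padded input at this output position is [0 0 0 / 0 -7 -3 / 0 1 7]. Elementwise product with the kernel and sum: 0·3 + 0·1 + 0·1 + 0·-2 + -7·3 + 0·-1 + 7·3.

0 14 19
-7 45 7
11 -8 -48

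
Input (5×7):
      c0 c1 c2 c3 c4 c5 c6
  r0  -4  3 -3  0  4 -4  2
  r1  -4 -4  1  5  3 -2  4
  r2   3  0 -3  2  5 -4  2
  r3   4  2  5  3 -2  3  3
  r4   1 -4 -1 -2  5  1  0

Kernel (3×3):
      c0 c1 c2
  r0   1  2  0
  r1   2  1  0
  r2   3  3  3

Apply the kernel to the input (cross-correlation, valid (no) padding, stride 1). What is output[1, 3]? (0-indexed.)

The receptive field on the input at this output position is [5 3 -2 / 2 5 -4 / 3 -2 3]. Elementwise product with the kernel and sum: 5·1 + 3·2 + 2·2 + 5·1 + 3·3 + -2·3 + 3·3.

32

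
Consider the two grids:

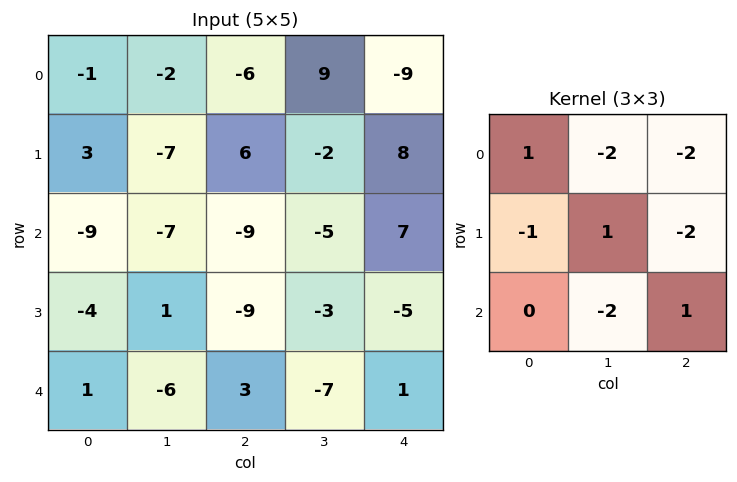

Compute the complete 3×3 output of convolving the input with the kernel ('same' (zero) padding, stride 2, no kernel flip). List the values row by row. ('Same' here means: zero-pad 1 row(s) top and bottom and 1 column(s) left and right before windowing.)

-10 -36 -34
22 8 4
19 48 15

Output[0,0]: The receptive field on the zero-padded input at this output position is [0 0 0 / 0 -1 -2 / 0 3 -7]. Elementwise product with the kernel and sum: 0·1 + 0·-2 + 0·-2 + 0·-1 + -1·1 + -2·-2 + 3·-2 + -7·1.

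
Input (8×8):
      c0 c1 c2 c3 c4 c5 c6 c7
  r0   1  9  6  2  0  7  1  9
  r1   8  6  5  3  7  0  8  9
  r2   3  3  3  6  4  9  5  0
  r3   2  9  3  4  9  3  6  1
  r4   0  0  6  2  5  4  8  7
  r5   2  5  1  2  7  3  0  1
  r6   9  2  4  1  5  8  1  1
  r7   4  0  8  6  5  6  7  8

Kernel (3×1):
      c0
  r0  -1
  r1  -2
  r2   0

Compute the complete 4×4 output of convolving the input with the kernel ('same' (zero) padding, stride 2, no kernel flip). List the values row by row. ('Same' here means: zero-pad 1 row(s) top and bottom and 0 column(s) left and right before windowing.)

Output[0,0]: The receptive field on the zero-padded input at this output position is [0 / 1 / 8]. Elementwise product with the kernel and sum: 0·-1 + 1·-2.

-2 -12 0 -2
-14 -11 -15 -18
-2 -15 -19 -22
-20 -9 -17 -2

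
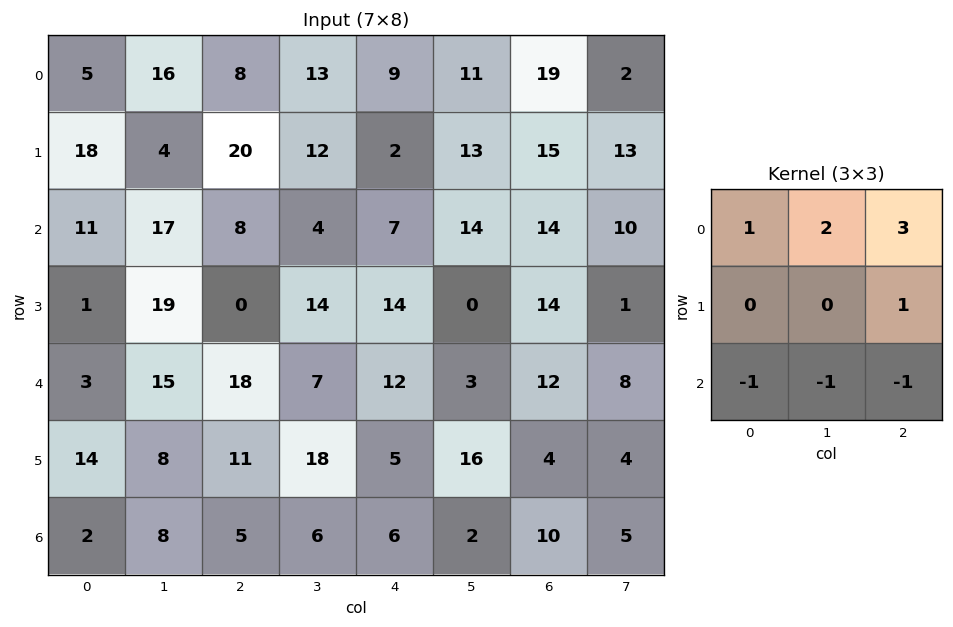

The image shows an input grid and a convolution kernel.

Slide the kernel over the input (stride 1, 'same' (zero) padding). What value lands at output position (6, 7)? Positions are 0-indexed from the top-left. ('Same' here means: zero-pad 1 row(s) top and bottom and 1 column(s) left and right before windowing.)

The receptive field on the zero-padded input at this output position is [4 4 0 / 10 5 0 / 0 0 0]. Elementwise product with the kernel and sum: 4·1 + 4·2 + 0·3 + 0·1 + 0·-1 + 0·-1 + 0·-1.

12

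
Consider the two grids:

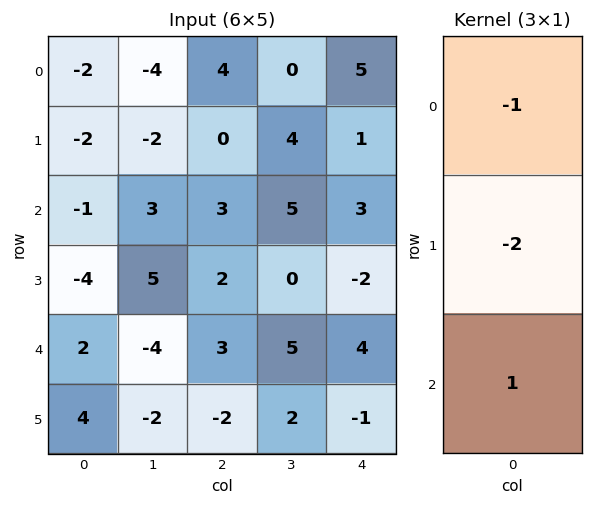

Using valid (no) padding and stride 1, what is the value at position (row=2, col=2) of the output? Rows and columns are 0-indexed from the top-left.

-4

The receptive field on the input at this output position is [3 / 2 / 3]. Elementwise product with the kernel and sum: 3·-1 + 2·-2 + 3·1.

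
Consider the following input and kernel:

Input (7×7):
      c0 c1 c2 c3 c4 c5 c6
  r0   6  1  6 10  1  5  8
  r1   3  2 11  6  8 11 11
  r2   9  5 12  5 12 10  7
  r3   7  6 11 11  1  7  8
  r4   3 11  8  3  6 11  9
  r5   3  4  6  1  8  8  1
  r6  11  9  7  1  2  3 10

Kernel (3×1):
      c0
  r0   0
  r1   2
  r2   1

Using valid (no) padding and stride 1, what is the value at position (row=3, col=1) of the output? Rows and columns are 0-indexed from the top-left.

26

The receptive field on the input at this output position is [6 / 11 / 4]. Elementwise product with the kernel and sum: 11·2 + 4·1.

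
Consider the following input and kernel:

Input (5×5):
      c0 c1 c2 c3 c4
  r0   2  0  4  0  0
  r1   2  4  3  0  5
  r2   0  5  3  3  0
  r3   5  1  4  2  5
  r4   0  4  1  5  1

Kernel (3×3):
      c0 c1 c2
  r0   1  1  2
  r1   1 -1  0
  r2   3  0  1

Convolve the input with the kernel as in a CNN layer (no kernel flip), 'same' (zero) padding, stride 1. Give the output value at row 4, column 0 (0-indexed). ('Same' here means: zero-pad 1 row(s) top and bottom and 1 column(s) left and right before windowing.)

The receptive field on the zero-padded input at this output position is [0 5 1 / 0 0 4 / 0 0 0]. Elementwise product with the kernel and sum: 0·1 + 5·1 + 1·2 + 0·1 + 0·-1 + 0·3 + 0·1.

7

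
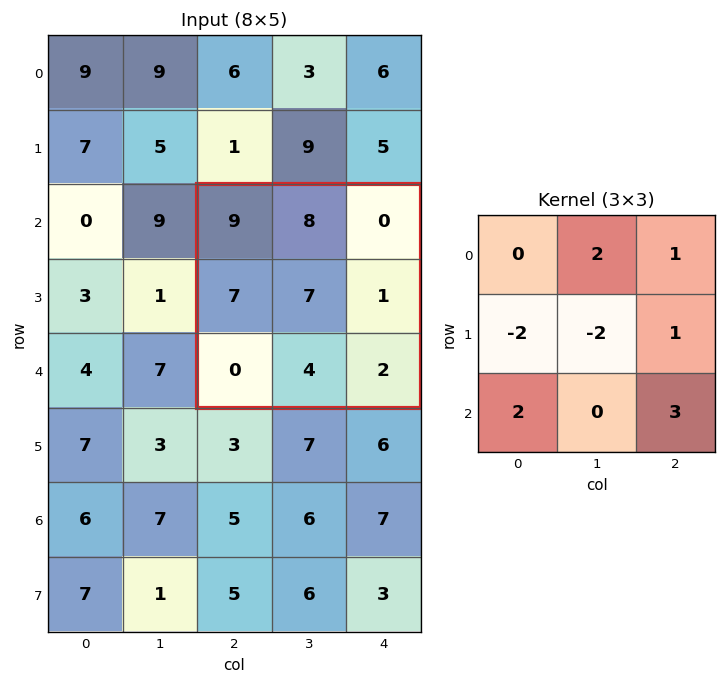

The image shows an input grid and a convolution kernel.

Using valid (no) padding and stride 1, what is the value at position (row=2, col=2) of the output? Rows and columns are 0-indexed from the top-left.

The receptive field on the input at this output position is [9 8 0 / 7 7 1 / 0 4 2]. Elementwise product with the kernel and sum: 8·2 + 0·1 + 7·-2 + 7·-2 + 1·1 + 0·2 + 2·3.

-5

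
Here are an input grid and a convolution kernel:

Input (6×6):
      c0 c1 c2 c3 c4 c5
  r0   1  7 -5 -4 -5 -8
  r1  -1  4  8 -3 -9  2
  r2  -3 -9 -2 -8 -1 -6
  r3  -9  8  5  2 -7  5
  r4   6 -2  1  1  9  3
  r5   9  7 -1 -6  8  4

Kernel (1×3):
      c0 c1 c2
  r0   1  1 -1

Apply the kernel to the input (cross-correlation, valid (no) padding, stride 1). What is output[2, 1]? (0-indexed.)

The receptive field on the input at this output position is [-9 -2 -8]. Elementwise product with the kernel and sum: -9·1 + -2·1 + -8·-1.

-3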